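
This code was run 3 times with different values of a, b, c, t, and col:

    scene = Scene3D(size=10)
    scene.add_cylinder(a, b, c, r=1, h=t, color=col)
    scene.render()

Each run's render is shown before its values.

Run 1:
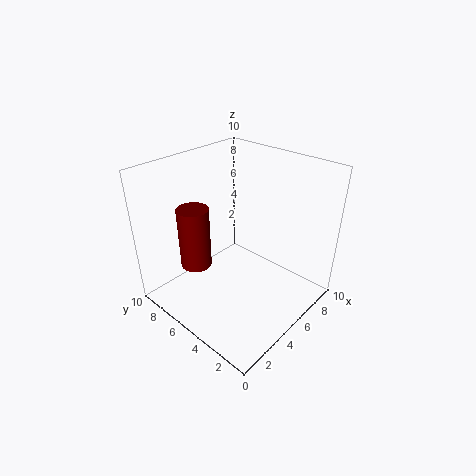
a = 2; b = 6; c = 4; t = 4; col = 'maroon'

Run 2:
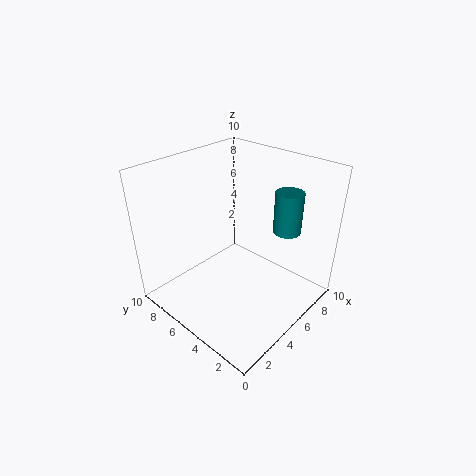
a = 8; b = 3; c = 5; t = 3; col = 'teal'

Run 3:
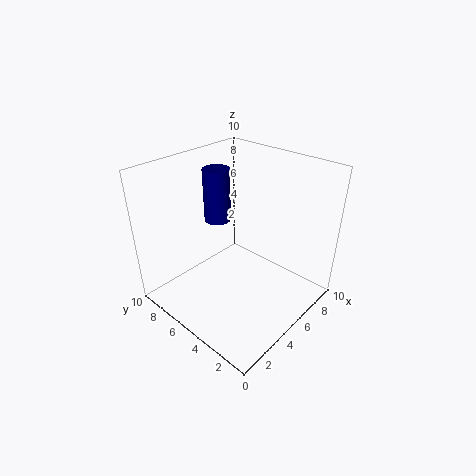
a = 6; b = 8; c = 5; t = 4; col = 'navy'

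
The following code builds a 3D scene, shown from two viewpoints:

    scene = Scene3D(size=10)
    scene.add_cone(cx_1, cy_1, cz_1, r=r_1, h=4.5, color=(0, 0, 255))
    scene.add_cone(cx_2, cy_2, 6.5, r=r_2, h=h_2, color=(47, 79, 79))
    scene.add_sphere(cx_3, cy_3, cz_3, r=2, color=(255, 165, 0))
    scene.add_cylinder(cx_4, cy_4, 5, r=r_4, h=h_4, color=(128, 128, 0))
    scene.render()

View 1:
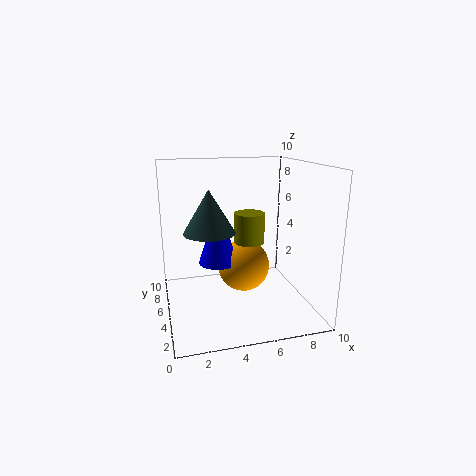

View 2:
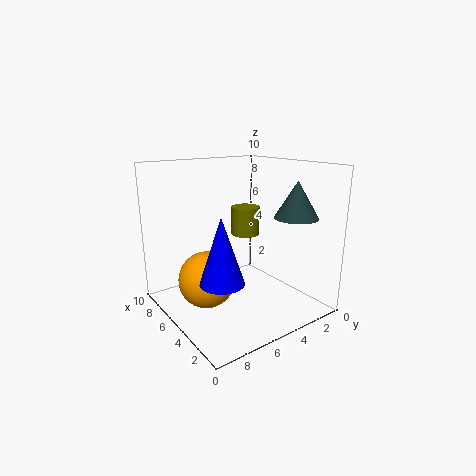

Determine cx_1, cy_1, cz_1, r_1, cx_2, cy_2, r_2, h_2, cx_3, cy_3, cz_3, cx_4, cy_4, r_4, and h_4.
cx_1 = 4, cy_1 = 7, cz_1 = 2.5, r_1 = 1.5, cx_2 = 2.5, cy_2 = 2, r_2 = 1.5, h_2 = 2.5, cx_3 = 6, cy_3 = 7, cz_3 = 2, cx_4 = 5.5, cy_4 = 4, r_4 = 1, h_4 = 2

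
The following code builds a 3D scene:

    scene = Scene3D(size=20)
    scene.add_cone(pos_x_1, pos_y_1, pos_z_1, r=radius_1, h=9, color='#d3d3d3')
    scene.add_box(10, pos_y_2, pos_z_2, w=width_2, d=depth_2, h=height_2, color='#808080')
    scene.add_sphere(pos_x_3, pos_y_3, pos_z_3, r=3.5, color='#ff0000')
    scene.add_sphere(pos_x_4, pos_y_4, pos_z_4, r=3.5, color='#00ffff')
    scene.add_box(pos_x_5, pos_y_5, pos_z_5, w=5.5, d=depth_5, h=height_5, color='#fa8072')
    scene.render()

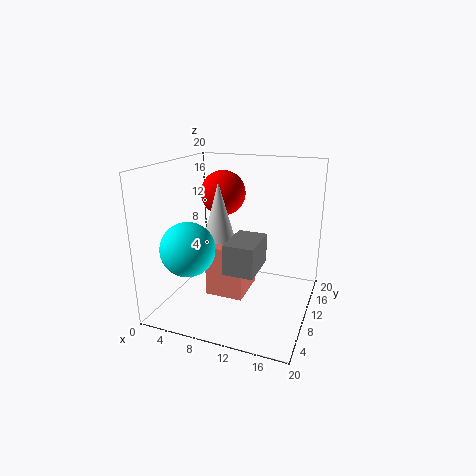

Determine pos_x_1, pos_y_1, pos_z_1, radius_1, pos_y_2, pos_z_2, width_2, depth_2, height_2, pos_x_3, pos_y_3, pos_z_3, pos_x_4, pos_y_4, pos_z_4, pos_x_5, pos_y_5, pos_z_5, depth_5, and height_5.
pos_x_1 = 6, pos_y_1 = 12.5, pos_z_1 = 8, radius_1 = 2.5, pos_y_2 = 4.5, pos_z_2 = 7, width_2 = 4, depth_2 = 6, height_2 = 4, pos_x_3 = 5, pos_y_3 = 16.5, pos_z_3 = 14.5, pos_x_4 = 5.5, pos_y_4 = 4, pos_z_4 = 10, pos_x_5 = 5.5, pos_y_5 = 8.5, pos_z_5 = 1, depth_5 = 6.5, height_5 = 7.5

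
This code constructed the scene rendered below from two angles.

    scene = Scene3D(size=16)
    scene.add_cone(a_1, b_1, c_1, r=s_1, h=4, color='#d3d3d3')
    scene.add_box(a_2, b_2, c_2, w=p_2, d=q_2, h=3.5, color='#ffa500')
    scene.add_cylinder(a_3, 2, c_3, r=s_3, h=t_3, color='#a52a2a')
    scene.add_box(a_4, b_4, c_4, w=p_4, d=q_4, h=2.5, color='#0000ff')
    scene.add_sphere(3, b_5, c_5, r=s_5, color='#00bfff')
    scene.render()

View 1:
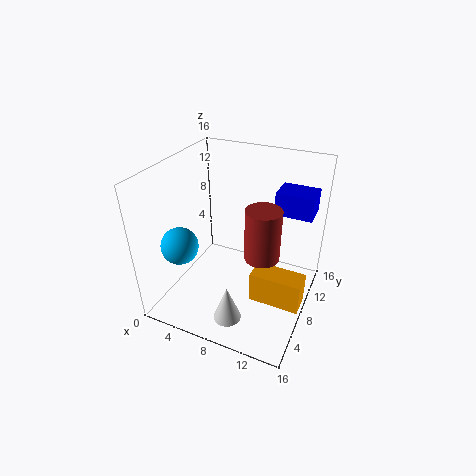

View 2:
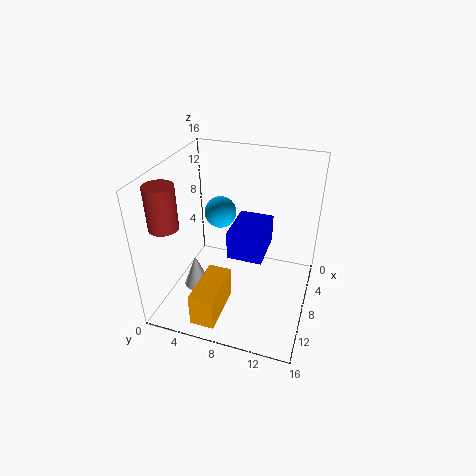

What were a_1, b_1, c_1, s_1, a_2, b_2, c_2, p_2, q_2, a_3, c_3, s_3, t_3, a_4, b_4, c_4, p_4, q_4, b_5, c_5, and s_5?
a_1 = 9; b_1 = 3; c_1 = 1; s_1 = 1.5; a_2 = 10.5; b_2 = 5.5; c_2 = 2; p_2 = 5.5; q_2 = 2.5; a_3 = 13; c_3 = 11; s_3 = 1.5; t_3 = 4.5; a_4 = 11.5; b_4 = 9.5; c_4 = 11; p_4 = 4; q_4 = 3; b_5 = 4; c_5 = 8; s_5 = 2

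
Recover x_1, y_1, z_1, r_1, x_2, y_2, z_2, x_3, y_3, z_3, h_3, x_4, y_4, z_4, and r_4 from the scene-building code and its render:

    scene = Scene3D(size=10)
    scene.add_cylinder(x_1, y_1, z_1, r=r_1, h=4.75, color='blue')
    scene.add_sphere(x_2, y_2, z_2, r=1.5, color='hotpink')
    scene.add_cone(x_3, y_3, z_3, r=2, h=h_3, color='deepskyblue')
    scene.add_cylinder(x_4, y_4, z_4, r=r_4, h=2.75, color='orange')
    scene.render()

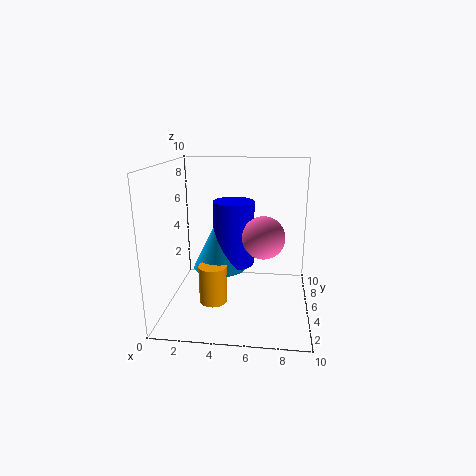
x_1 = 4.5
y_1 = 6.5
z_1 = 2.5
r_1 = 1.5
x_2 = 6.75
y_2 = 5.25
z_2 = 5
x_3 = 3.5
y_3 = 6.25
z_3 = 2.25
h_3 = 4
x_4 = 3.25
y_4 = 4.5
z_4 = 0.25
r_4 = 1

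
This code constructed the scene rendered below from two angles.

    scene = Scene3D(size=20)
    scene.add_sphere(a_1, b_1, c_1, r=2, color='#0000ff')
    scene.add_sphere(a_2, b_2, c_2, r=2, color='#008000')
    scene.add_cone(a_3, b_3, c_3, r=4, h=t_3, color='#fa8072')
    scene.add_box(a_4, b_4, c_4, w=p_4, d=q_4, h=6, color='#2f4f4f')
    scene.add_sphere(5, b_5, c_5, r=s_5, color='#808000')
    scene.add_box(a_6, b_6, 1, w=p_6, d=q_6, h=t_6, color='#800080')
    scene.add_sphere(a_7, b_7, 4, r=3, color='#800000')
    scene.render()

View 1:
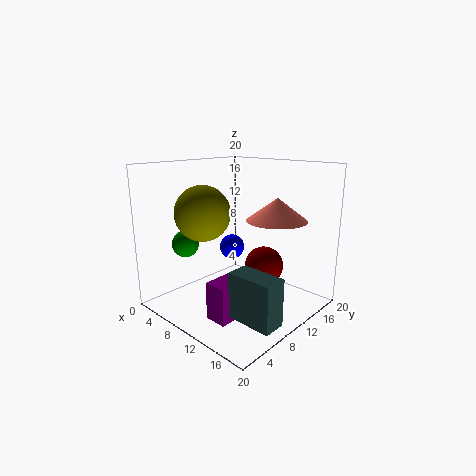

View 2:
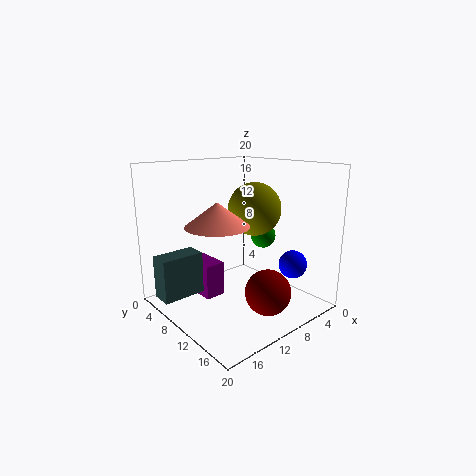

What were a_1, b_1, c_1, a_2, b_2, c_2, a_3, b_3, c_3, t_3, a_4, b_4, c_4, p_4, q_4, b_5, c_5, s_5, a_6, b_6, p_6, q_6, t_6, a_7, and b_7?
a_1 = 4, b_1 = 15, c_1 = 6, a_2 = 2, b_2 = 7, c_2 = 8, a_3 = 15, b_3 = 12, c_3 = 13, t_3 = 3, a_4 = 14, b_4 = 4, c_4 = 2, p_4 = 6, q_4 = 3, b_5 = 8, c_5 = 13, s_5 = 4, a_6 = 11, b_6 = 3, p_6 = 3, q_6 = 5, t_6 = 5, a_7 = 10, b_7 = 16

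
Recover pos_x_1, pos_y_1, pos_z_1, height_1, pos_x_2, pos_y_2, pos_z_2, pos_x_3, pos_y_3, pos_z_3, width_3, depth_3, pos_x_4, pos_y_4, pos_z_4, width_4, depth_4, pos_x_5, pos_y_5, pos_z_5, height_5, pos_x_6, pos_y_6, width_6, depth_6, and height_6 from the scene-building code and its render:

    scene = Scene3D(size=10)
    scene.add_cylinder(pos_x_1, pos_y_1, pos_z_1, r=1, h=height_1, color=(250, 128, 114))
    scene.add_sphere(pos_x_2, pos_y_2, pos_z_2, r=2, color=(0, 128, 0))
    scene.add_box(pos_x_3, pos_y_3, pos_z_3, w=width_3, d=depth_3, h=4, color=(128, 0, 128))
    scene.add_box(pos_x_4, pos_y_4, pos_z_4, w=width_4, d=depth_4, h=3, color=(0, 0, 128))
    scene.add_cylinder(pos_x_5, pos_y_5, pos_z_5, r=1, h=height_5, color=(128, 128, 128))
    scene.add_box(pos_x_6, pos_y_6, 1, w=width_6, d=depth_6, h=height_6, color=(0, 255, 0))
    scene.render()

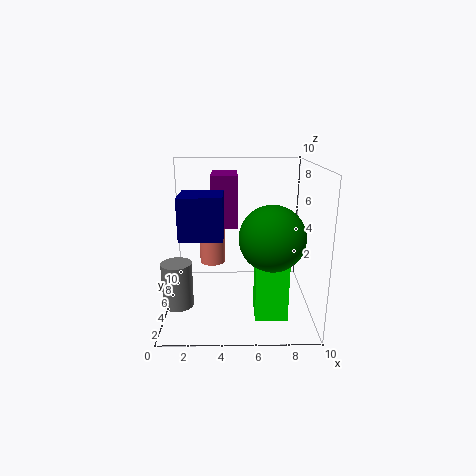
pos_x_1 = 3; pos_y_1 = 8; pos_z_1 = 2; height_1 = 3; pos_x_2 = 7; pos_y_2 = 2; pos_z_2 = 6; pos_x_3 = 3; pos_y_3 = 7; pos_z_3 = 5; width_3 = 2; depth_3 = 3; pos_x_4 = 1; pos_y_4 = 4; pos_z_4 = 5; width_4 = 3; depth_4 = 3; pos_x_5 = 1; pos_y_5 = 3; pos_z_5 = 1; height_5 = 3; pos_x_6 = 6; pos_y_6 = 1; width_6 = 2; depth_6 = 2; height_6 = 4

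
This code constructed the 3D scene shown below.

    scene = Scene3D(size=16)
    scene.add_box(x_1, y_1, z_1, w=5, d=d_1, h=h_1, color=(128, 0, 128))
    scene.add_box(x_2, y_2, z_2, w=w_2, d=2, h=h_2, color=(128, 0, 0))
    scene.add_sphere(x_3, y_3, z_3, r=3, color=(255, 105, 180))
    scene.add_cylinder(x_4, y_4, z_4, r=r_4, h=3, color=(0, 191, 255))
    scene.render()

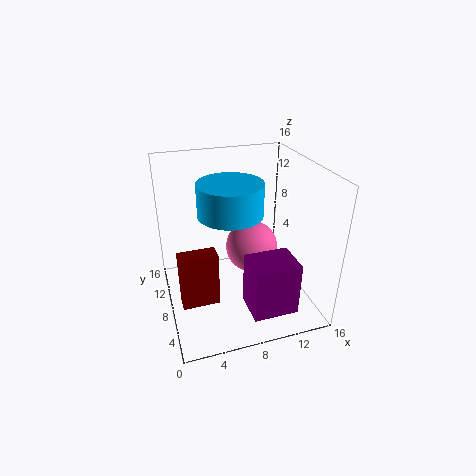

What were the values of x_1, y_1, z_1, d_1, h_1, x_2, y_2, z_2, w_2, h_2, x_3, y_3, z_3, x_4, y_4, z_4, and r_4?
x_1 = 8; y_1 = 2; z_1 = 1; d_1 = 4; h_1 = 6; x_2 = 1; y_2 = 5; z_2 = 2; w_2 = 4; h_2 = 6; x_3 = 10; y_3 = 9; z_3 = 6; x_4 = 6; y_4 = 4; z_4 = 13; r_4 = 3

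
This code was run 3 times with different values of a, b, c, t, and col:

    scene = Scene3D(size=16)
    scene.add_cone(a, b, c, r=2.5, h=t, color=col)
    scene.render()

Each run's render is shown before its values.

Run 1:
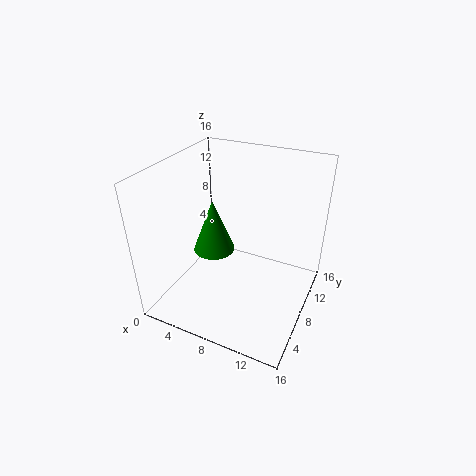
a = 4; b = 9.5; c = 4.5; t = 6.5; col = 'green'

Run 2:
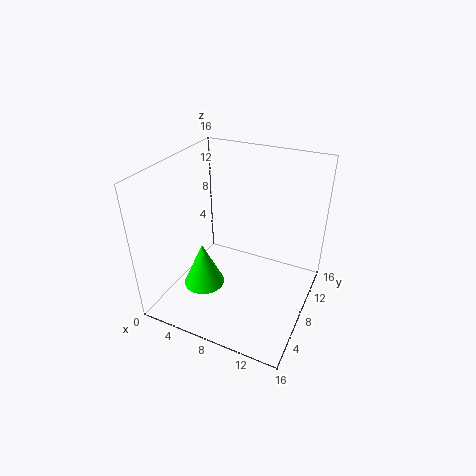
a = 3.5; b = 7.5; c = 0.5; t = 5.5; col = 'lime'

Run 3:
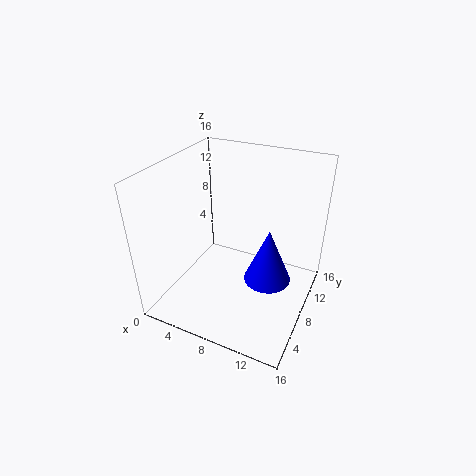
a = 12; b = 7; c = 4.5; t = 6; col = 'blue'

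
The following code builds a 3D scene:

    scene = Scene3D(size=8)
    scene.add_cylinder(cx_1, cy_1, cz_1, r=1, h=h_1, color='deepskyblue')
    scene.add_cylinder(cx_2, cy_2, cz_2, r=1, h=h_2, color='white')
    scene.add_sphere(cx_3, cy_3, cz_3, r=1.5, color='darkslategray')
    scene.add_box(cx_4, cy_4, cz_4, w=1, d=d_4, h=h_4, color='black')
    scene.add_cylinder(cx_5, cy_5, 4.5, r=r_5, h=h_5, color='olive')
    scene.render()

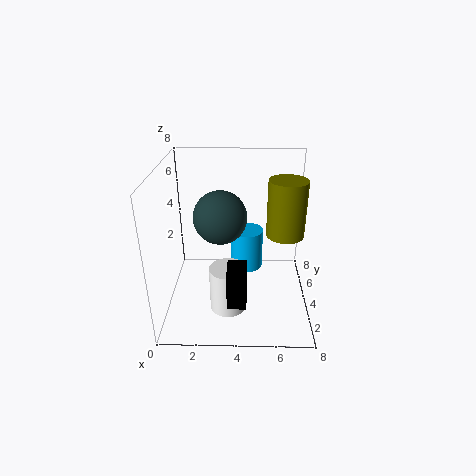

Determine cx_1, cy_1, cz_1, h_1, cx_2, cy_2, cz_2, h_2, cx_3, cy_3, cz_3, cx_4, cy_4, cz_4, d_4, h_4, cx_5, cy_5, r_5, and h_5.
cx_1 = 4.5, cy_1 = 6, cz_1 = 1, h_1 = 2.5, cx_2 = 3.5, cy_2 = 2.5, cz_2 = 0.5, h_2 = 2.5, cx_3 = 3, cy_3 = 4.5, cz_3 = 5, cx_4 = 3.5, cy_4 = 1, cz_4 = 1.5, d_4 = 1.5, h_4 = 2, cx_5 = 6.5, cy_5 = 3.5, r_5 = 1, h_5 = 3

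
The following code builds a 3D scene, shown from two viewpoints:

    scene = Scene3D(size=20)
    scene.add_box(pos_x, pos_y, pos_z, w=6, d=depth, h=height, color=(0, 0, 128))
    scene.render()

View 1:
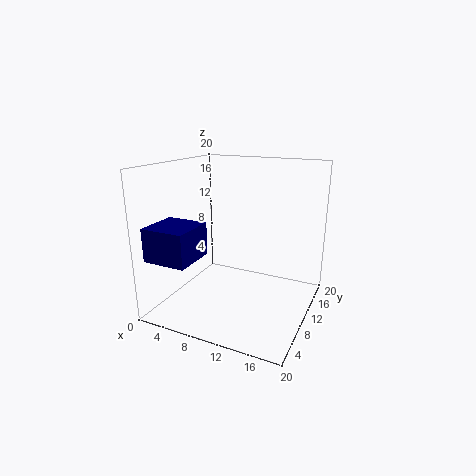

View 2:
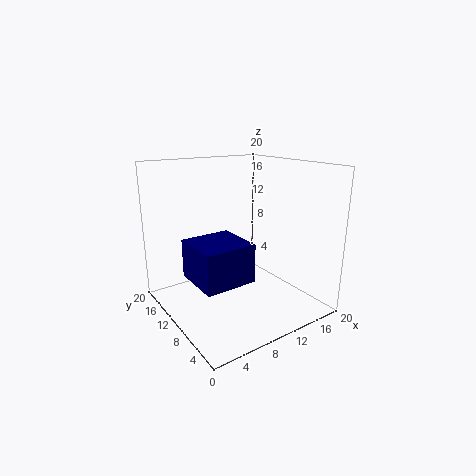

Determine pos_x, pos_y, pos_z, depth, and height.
pos_x = 0.5, pos_y = 1.5, pos_z = 8, depth = 6, height = 4.5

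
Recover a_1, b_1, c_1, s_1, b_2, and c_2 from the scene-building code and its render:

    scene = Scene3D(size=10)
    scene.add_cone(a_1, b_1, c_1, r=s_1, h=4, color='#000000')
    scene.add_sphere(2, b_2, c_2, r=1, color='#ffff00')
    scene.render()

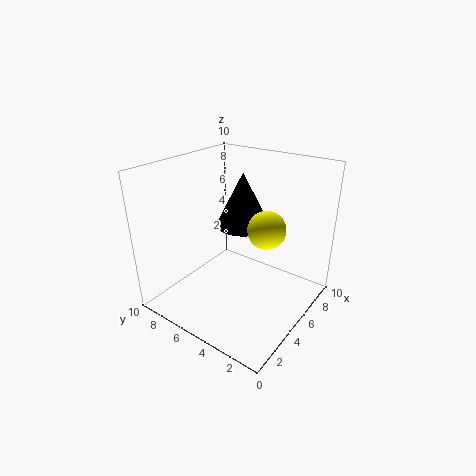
a_1 = 7, b_1 = 6, c_1 = 5, s_1 = 2, b_2 = 1, c_2 = 8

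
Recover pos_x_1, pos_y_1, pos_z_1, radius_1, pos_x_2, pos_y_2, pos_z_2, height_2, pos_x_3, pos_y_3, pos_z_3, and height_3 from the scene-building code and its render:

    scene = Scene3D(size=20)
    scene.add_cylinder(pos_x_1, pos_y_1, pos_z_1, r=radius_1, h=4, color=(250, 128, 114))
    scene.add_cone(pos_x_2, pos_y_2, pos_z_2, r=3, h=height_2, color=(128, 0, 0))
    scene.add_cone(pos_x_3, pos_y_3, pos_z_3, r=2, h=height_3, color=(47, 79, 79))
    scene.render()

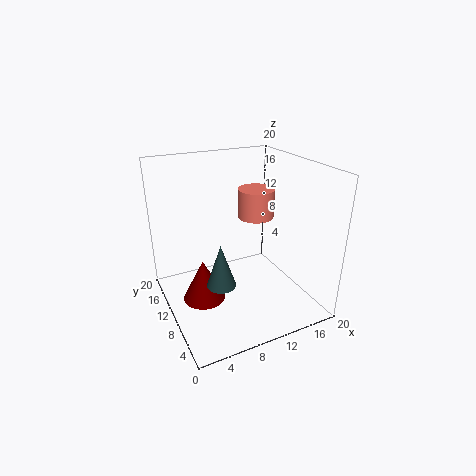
pos_x_1 = 13; pos_y_1 = 10.5; pos_z_1 = 12.5; radius_1 = 2.5; pos_x_2 = 5; pos_y_2 = 11; pos_z_2 = 1; height_2 = 6; pos_x_3 = 6.5; pos_y_3 = 8; pos_z_3 = 4.5; height_3 = 6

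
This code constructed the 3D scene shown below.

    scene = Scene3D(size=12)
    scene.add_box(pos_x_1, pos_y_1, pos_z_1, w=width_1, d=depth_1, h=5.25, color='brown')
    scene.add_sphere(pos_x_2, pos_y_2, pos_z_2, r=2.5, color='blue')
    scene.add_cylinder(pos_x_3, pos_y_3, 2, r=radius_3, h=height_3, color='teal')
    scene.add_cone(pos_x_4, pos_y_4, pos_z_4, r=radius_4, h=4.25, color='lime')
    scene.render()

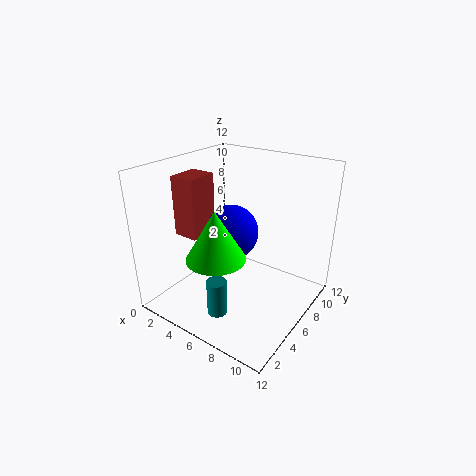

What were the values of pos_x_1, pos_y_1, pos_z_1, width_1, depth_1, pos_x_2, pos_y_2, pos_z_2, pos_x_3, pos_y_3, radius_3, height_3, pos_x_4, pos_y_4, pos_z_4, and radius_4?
pos_x_1 = 0.5; pos_y_1 = 4.25; pos_z_1 = 5.5; width_1 = 2.25; depth_1 = 2.75; pos_x_2 = 4; pos_y_2 = 7.75; pos_z_2 = 5.25; pos_x_3 = 7.25; pos_y_3 = 1.5; radius_3 = 0.75; height_3 = 2.75; pos_x_4 = 5; pos_y_4 = 4.25; pos_z_4 = 4.5; radius_4 = 2.5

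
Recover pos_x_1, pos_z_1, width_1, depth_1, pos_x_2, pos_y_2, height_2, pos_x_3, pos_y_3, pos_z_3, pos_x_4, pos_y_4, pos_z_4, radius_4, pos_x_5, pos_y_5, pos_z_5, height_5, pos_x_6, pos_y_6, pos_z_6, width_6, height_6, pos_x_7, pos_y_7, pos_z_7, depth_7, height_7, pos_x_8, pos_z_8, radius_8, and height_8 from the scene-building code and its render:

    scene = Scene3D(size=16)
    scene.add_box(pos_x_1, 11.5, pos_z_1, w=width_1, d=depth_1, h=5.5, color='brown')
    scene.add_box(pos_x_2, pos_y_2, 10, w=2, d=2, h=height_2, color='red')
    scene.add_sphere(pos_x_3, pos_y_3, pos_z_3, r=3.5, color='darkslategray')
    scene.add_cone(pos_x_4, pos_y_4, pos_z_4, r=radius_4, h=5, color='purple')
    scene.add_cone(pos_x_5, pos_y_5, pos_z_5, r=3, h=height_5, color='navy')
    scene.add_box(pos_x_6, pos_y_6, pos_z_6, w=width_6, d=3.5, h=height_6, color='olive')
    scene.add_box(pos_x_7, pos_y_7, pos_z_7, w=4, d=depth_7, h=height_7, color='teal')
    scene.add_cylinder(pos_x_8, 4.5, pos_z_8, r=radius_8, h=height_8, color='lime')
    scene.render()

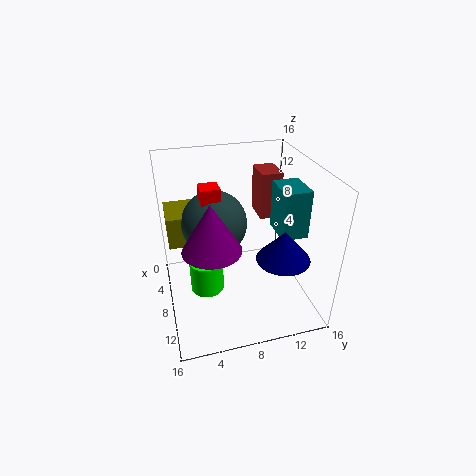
pos_x_1 = 2, pos_z_1 = 8.5, width_1 = 3.5, depth_1 = 2.5, pos_x_2 = 7, pos_y_2 = 4, height_2 = 4.5, pos_x_3 = 7.5, pos_y_3 = 5.5, pos_z_3 = 10, pos_x_4 = 11, pos_y_4 = 4.5, pos_z_4 = 9, radius_4 = 3, pos_x_5 = 10.5, pos_y_5 = 12.5, pos_z_5 = 6, height_5 = 3.5, pos_x_6 = 3, pos_y_6 = 0.5, pos_z_6 = 7.5, width_6 = 4.5, height_6 = 3.5, pos_x_7 = 6, pos_y_7 = 12.5, pos_z_7 = 8, depth_7 = 3, height_7 = 5.5, pos_x_8 = 6.5, pos_z_8 = 0.5, radius_8 = 2, height_8 = 4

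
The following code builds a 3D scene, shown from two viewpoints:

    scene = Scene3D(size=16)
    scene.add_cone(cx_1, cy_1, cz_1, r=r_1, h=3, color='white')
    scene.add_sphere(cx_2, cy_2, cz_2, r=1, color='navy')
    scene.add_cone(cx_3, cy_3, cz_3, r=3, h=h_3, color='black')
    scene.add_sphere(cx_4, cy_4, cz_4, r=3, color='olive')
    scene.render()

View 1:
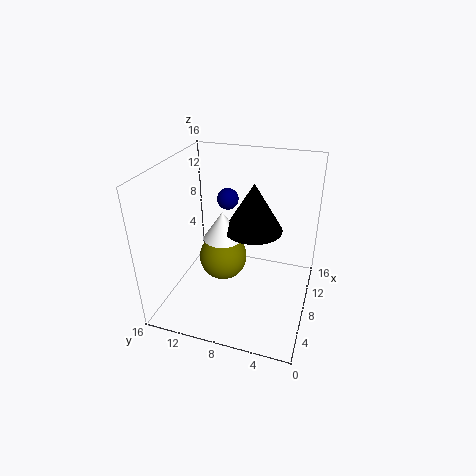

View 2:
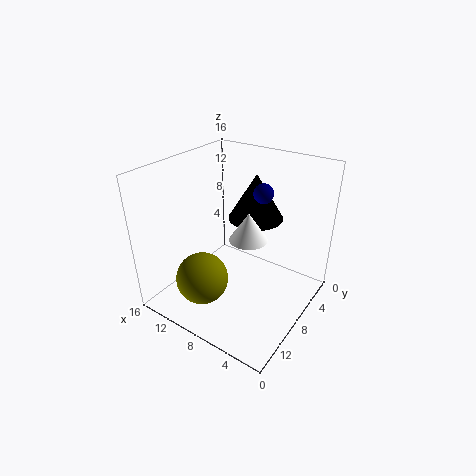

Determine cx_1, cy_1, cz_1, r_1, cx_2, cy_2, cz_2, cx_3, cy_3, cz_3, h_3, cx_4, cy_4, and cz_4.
cx_1 = 6
cy_1 = 9
cz_1 = 9
r_1 = 2
cx_2 = 5
cy_2 = 8
cz_2 = 14
cx_3 = 7
cy_3 = 6
cz_3 = 10
h_3 = 5
cx_4 = 11
cy_4 = 11
cz_4 = 3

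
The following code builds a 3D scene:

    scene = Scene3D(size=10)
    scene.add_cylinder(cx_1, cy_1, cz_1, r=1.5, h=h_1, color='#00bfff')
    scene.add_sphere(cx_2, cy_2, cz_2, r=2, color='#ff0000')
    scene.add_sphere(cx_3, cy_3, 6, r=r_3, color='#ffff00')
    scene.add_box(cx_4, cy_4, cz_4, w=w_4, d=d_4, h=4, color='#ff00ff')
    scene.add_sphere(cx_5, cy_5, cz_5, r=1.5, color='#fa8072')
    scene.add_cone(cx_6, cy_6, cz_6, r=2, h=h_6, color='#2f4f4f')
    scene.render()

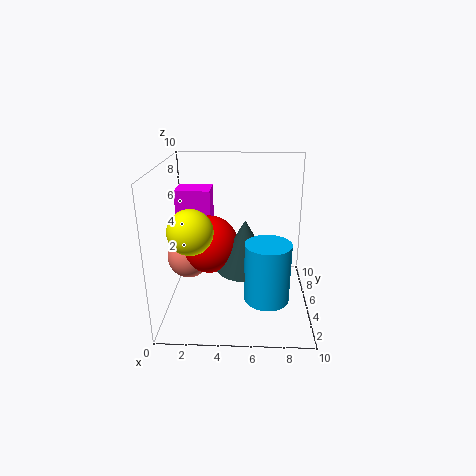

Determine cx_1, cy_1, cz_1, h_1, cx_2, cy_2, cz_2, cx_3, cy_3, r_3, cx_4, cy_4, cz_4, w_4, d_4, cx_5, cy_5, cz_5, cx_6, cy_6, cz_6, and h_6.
cx_1 = 7, cy_1 = 3, cz_1 = 1.5, h_1 = 4, cx_2 = 3, cy_2 = 5, cz_2 = 4.5, cx_3 = 2, cy_3 = 3.5, r_3 = 1.5, cx_4 = 0.5, cy_4 = 6, cz_4 = 4, w_4 = 2.5, d_4 = 2, cx_5 = 1.5, cy_5 = 5, cz_5 = 3.5, cx_6 = 5.5, cy_6 = 4.5, cz_6 = 3, h_6 = 3.5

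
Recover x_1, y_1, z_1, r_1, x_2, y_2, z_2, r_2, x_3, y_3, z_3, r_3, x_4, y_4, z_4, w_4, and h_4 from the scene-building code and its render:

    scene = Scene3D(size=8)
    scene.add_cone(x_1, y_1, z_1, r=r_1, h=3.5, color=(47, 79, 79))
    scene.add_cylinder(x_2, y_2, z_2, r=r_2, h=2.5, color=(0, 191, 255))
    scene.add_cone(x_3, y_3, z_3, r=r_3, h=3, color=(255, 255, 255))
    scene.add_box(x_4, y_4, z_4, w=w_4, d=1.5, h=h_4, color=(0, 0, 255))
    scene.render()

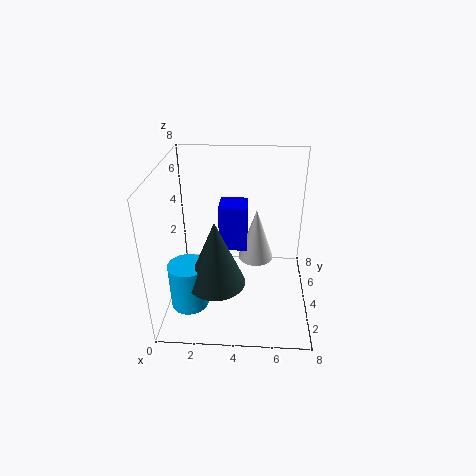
x_1 = 3
y_1 = 2
z_1 = 2.5
r_1 = 1.5
x_2 = 1.5
y_2 = 2
z_2 = 1
r_2 = 1
x_3 = 5
y_3 = 4.5
z_3 = 2.5
r_3 = 1
x_4 = 3
y_4 = 3.5
z_4 = 3.5
w_4 = 1.5
h_4 = 2.5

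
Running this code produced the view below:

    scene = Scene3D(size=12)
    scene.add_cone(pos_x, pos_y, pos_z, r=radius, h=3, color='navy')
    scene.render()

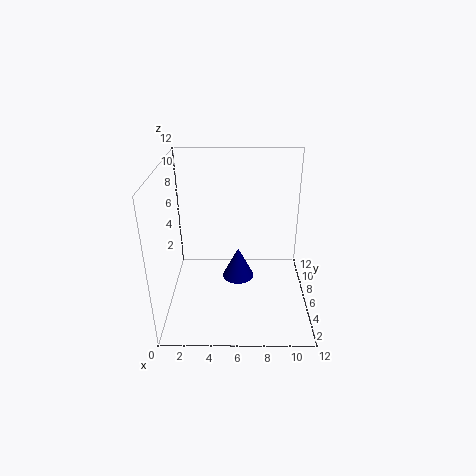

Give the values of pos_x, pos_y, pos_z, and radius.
pos_x = 6; pos_y = 8.5; pos_z = 0.5; radius = 1.5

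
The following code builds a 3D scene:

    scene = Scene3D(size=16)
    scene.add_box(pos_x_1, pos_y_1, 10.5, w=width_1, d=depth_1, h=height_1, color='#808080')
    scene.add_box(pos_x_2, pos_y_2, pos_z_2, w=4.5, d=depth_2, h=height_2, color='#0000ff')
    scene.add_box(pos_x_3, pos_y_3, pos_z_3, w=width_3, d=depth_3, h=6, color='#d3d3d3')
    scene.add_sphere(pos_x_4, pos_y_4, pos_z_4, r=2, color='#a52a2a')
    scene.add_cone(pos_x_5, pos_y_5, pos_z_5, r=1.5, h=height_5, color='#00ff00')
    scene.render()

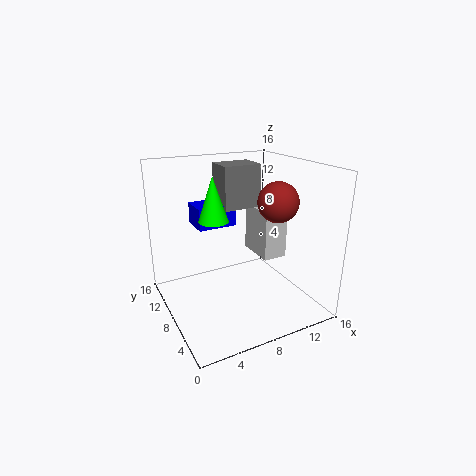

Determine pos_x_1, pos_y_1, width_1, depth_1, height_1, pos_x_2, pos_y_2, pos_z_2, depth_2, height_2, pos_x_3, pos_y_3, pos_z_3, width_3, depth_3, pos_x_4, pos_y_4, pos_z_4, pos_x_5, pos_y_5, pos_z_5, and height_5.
pos_x_1 = 7.5, pos_y_1 = 10, width_1 = 4.5, depth_1 = 3.5, height_1 = 5, pos_x_2 = 4.5, pos_y_2 = 10.5, pos_z_2 = 8.5, depth_2 = 3.5, height_2 = 2.5, pos_x_3 = 12, pos_y_3 = 8.5, pos_z_3 = 4, width_3 = 3, depth_3 = 5, pos_x_4 = 10, pos_y_4 = 3.5, pos_z_4 = 13, pos_x_5 = 4.5, pos_y_5 = 6.5, pos_z_5 = 11, height_5 = 4.5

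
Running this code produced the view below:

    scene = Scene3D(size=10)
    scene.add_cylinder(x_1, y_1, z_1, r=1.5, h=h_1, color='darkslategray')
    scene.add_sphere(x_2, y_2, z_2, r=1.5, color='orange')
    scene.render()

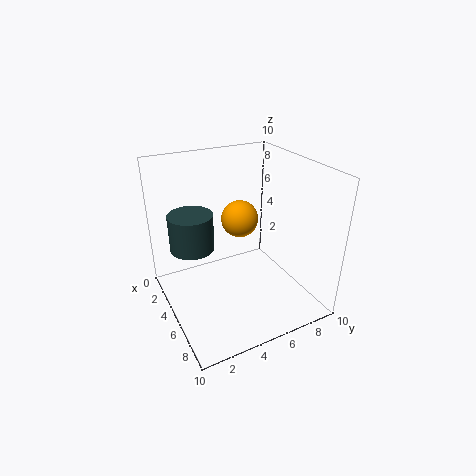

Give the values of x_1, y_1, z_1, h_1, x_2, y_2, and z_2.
x_1 = 4
y_1 = 2
z_1 = 4.5
h_1 = 2.5
x_2 = 1.5
y_2 = 7
z_2 = 4.5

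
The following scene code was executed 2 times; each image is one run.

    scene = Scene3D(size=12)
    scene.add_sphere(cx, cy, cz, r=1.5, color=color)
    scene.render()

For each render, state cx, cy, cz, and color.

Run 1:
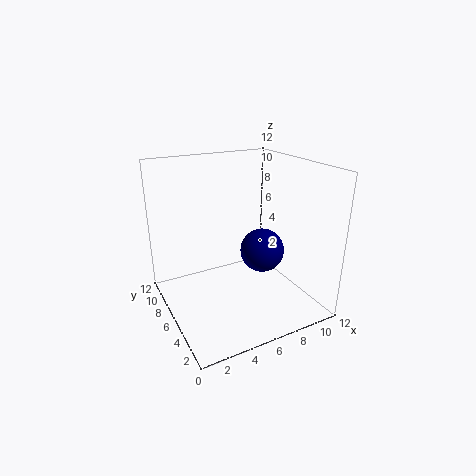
cx = 5.5
cy = 1.5
cz = 7
color = 'navy'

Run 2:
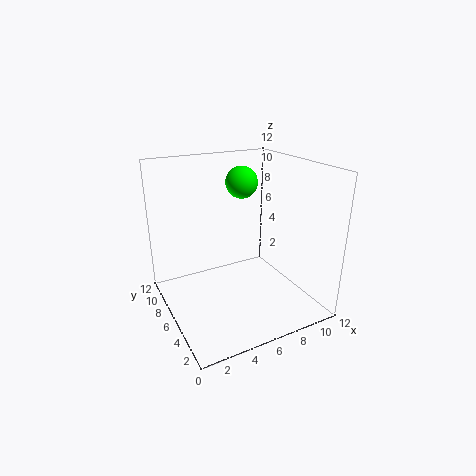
cx = 8.5
cy = 10
cz = 9.5
color = 'lime'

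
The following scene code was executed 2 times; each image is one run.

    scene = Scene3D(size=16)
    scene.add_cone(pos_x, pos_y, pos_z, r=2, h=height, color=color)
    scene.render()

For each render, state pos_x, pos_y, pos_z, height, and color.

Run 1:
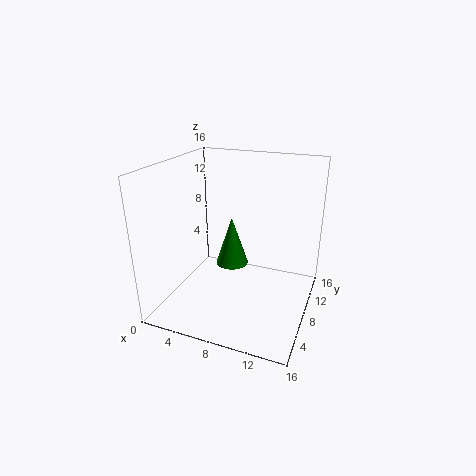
pos_x = 6, pos_y = 11, pos_z = 3, height = 6, color = 'green'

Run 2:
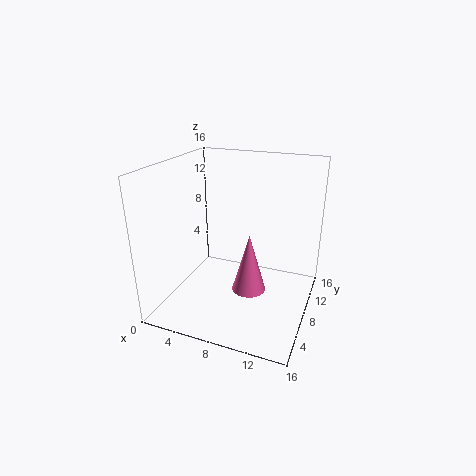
pos_x = 9, pos_y = 9, pos_z = 1, height = 7, color = 'hotpink'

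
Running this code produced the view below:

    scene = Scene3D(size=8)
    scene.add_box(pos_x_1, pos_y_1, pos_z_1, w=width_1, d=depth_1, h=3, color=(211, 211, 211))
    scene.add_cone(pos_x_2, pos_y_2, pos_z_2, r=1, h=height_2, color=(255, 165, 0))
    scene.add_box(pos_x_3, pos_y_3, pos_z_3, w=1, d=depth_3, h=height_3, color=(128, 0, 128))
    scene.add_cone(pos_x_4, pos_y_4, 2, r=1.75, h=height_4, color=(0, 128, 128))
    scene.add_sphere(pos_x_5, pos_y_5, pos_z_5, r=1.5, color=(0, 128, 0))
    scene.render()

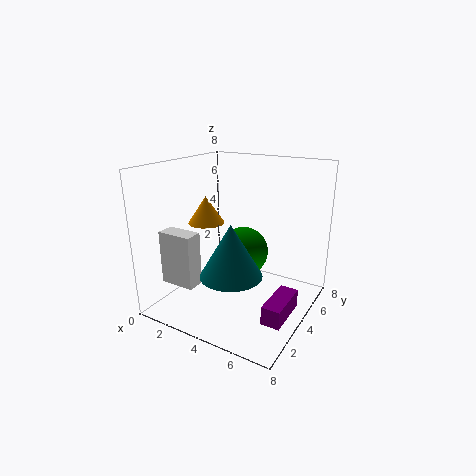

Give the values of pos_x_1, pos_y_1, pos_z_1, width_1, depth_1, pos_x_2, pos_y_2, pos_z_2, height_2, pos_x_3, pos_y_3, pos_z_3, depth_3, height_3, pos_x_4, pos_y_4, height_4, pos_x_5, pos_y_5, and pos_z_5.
pos_x_1 = 0.5; pos_y_1 = 1.5; pos_z_1 = 1.5; width_1 = 2; depth_1 = 1; pos_x_2 = 2.25; pos_y_2 = 3.5; pos_z_2 = 4.75; height_2 = 1.5; pos_x_3 = 6.5; pos_y_3 = 2; pos_z_3 = 0.5; depth_3 = 2.5; height_3 = 1; pos_x_4 = 4; pos_y_4 = 3.25; height_4 = 3; pos_x_5 = 3.5; pos_y_5 = 5.5; pos_z_5 = 2.5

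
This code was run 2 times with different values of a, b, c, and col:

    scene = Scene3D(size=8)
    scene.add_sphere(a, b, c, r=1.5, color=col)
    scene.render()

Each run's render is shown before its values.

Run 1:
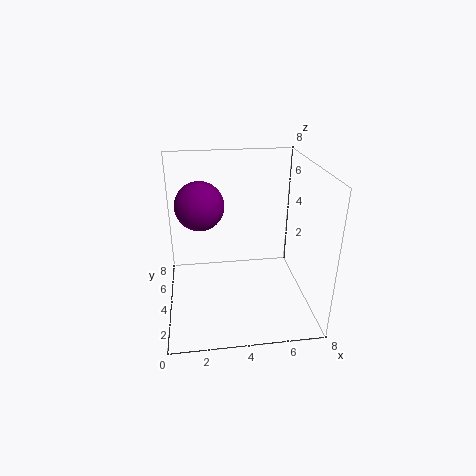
a = 2; b = 6.5; c = 5; col = 'purple'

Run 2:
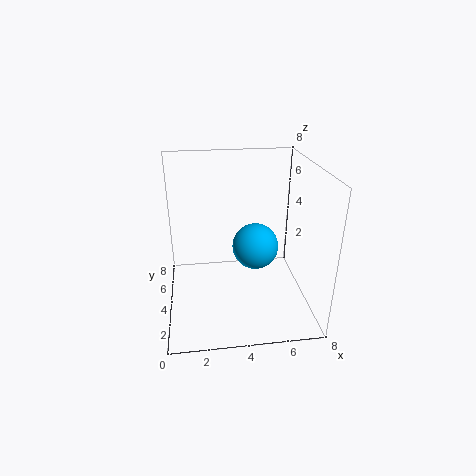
a = 5.5; b = 6.5; c = 2; col = 'deepskyblue'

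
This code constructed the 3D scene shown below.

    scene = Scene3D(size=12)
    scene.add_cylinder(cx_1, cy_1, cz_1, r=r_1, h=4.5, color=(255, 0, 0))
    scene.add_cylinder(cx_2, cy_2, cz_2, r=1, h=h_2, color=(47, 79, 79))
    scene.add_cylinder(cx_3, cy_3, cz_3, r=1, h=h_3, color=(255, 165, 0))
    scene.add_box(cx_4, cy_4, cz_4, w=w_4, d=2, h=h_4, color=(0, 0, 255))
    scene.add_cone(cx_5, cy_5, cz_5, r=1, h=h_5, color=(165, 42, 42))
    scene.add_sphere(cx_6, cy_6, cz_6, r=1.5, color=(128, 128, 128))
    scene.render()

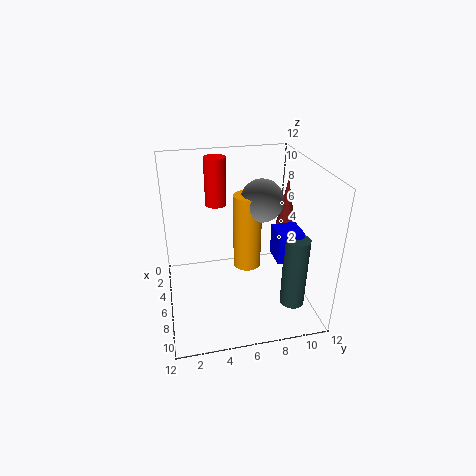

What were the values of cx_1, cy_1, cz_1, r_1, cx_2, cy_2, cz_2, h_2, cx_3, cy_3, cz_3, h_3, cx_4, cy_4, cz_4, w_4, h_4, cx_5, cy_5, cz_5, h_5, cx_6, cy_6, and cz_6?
cx_1 = 1
cy_1 = 5
cz_1 = 7
r_1 = 1
cx_2 = 9
cy_2 = 10
cz_2 = 1
h_2 = 6
cx_3 = 9
cy_3 = 6
cz_3 = 5.5
h_3 = 5.5
cx_4 = 7
cy_4 = 8.5
cz_4 = 5
w_4 = 2
h_4 = 2.5
cx_5 = 5
cy_5 = 10.5
cz_5 = 5.5
h_5 = 5
cx_6 = 9
cy_6 = 7
cz_6 = 10.5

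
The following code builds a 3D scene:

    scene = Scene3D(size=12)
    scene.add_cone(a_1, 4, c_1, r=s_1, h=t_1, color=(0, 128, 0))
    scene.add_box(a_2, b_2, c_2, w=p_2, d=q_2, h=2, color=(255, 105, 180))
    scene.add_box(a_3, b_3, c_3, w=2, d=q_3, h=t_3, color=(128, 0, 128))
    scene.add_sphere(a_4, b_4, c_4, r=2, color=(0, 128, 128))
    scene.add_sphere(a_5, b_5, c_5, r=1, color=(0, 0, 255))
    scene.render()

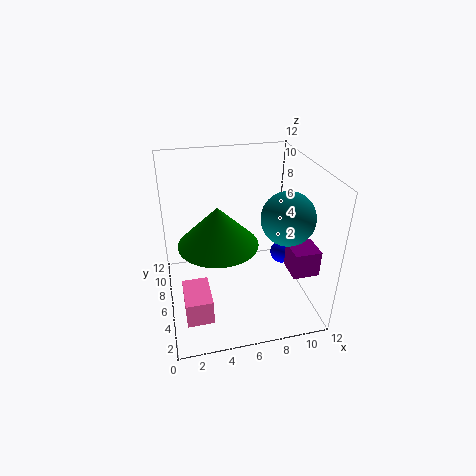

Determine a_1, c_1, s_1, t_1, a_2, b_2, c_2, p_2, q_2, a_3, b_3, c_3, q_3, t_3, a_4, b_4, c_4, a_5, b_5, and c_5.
a_1 = 4
c_1 = 7
s_1 = 3
t_1 = 3
a_2 = 1
b_2 = 1
c_2 = 2
p_2 = 2
q_2 = 3
a_3 = 9
b_3 = 1
c_3 = 5
q_3 = 2
t_3 = 2
a_4 = 9
b_4 = 3
c_4 = 9
a_5 = 10
b_5 = 6
c_5 = 4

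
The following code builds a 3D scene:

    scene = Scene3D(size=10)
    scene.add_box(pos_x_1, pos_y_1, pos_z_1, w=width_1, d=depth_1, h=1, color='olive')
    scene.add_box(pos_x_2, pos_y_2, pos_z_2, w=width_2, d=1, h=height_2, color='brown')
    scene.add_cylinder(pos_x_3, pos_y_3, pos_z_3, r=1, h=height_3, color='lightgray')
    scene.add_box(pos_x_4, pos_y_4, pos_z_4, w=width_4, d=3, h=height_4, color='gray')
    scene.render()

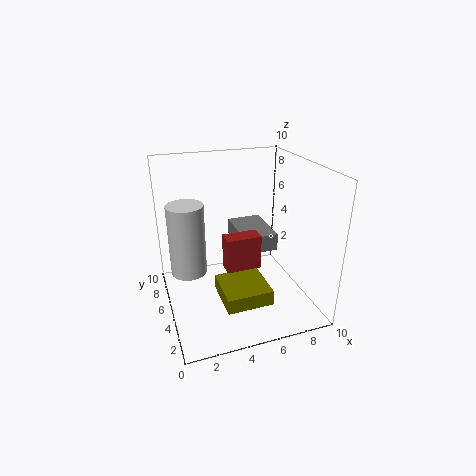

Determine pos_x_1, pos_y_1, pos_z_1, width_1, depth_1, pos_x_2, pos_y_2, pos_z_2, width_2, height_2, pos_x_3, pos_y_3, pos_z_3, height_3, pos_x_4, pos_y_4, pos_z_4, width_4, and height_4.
pos_x_1 = 3, pos_y_1 = 1, pos_z_1 = 2, width_1 = 3, depth_1 = 3, pos_x_2 = 3, pos_y_2 = 1, pos_z_2 = 5, width_2 = 2, height_2 = 2, pos_x_3 = 1, pos_y_3 = 2, pos_z_3 = 5, height_3 = 4, pos_x_4 = 4, pos_y_4 = 1, pos_z_4 = 6, width_4 = 2, height_4 = 1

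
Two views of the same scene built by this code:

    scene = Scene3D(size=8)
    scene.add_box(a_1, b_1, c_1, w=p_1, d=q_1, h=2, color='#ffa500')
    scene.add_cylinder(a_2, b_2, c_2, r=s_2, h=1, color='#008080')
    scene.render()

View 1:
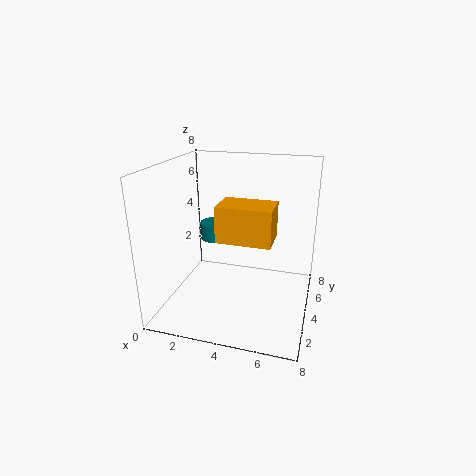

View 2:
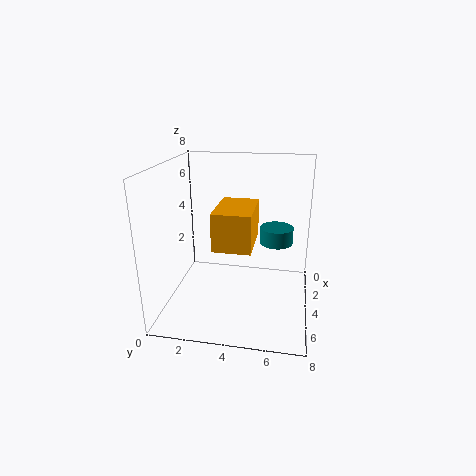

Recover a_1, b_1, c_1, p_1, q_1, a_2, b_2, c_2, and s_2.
a_1 = 3
b_1 = 3
c_1 = 4
p_1 = 3
q_1 = 2
a_2 = 2
b_2 = 6
c_2 = 3
s_2 = 1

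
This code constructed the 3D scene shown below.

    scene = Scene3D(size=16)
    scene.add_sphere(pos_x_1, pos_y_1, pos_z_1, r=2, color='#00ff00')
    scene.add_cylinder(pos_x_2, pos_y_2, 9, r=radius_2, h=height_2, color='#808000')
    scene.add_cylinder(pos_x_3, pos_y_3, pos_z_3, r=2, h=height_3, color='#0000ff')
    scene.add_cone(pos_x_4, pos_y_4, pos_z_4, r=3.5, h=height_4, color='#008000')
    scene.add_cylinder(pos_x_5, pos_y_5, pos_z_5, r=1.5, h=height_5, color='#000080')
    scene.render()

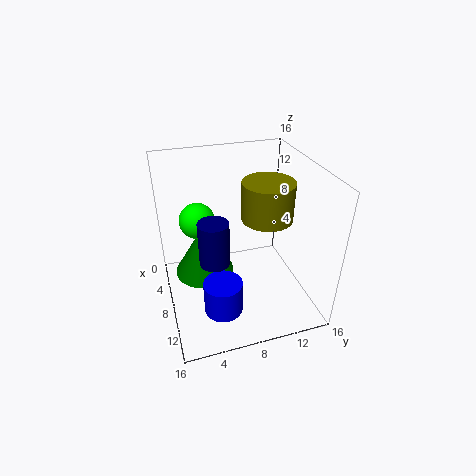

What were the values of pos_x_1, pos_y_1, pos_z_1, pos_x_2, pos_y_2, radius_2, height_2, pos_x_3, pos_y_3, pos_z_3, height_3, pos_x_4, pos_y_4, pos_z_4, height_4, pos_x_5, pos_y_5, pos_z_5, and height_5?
pos_x_1 = 5.5, pos_y_1 = 4, pos_z_1 = 9.5, pos_x_2 = 6.5, pos_y_2 = 12, radius_2 = 3, height_2 = 4.5, pos_x_3 = 12.5, pos_y_3 = 5, pos_z_3 = 2.5, height_3 = 3.5, pos_x_4 = 5.5, pos_y_4 = 4.5, pos_z_4 = 2.5, height_4 = 6, pos_x_5 = 11.5, pos_y_5 = 4.5, pos_z_5 = 8, height_5 = 4.5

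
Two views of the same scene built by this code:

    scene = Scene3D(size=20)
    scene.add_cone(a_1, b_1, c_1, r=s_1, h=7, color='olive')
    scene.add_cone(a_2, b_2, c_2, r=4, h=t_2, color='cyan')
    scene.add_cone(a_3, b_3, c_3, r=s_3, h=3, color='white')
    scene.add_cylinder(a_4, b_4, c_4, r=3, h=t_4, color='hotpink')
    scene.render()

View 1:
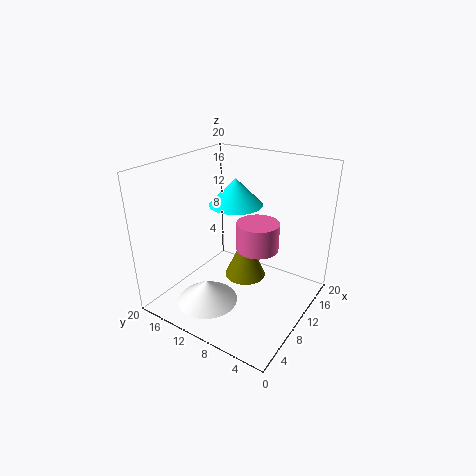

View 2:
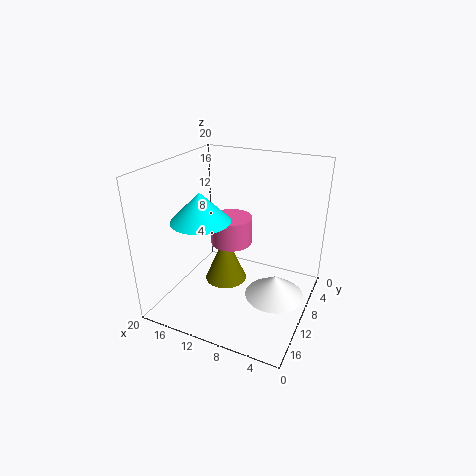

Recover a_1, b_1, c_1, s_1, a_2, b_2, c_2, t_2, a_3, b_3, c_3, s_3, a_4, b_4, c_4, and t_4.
a_1 = 12; b_1 = 10; c_1 = 3; s_1 = 3; a_2 = 14; b_2 = 13; c_2 = 13; t_2 = 4; a_3 = 4; b_3 = 11; c_3 = 3; s_3 = 4; a_4 = 12; b_4 = 8; c_4 = 8; t_4 = 4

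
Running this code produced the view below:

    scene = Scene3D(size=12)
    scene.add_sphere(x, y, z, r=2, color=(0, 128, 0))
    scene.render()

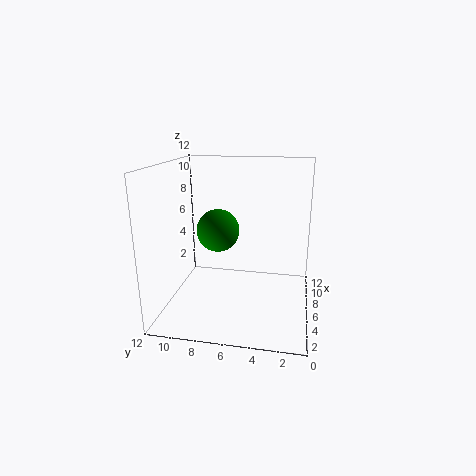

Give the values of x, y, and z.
x = 9, y = 8.5, z = 5.5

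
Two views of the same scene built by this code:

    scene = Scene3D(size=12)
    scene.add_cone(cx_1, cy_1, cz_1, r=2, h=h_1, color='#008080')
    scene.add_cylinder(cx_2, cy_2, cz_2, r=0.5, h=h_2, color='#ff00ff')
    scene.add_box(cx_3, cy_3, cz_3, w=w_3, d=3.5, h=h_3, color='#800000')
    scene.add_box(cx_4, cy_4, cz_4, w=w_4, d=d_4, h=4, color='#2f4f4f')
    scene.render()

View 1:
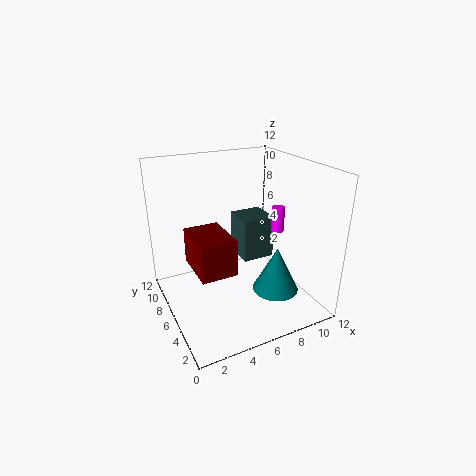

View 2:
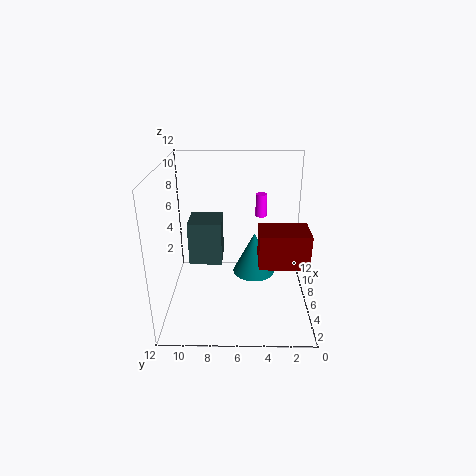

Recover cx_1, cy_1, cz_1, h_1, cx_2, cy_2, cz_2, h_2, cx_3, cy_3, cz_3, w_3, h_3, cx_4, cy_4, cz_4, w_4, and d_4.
cx_1 = 9; cy_1 = 4.5; cz_1 = 1; h_1 = 4; cx_2 = 8.5; cy_2 = 4; cz_2 = 7; h_2 = 2; cx_3 = 1; cy_3 = 1; cz_3 = 6; w_3 = 2.5; h_3 = 2.5; cx_4 = 7.5; cy_4 = 7.5; cz_4 = 2.5; w_4 = 3; d_4 = 3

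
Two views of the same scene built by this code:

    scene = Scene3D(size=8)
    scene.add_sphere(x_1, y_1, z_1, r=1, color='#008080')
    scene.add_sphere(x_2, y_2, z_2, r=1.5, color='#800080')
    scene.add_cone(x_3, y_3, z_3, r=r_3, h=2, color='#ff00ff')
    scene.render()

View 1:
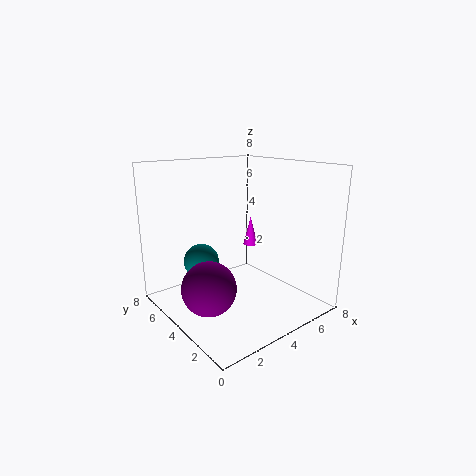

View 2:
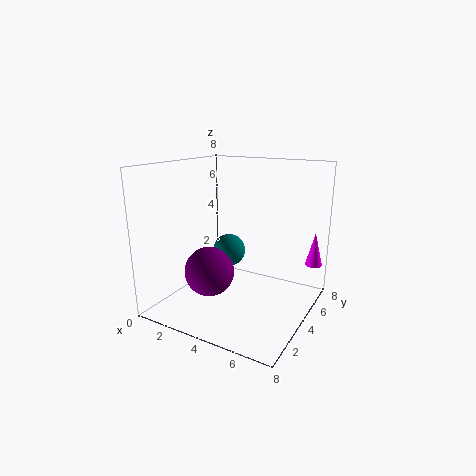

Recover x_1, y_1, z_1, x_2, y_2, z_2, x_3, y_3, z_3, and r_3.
x_1 = 2.5, y_1 = 5.5, z_1 = 2.5, x_2 = 2, y_2 = 4, z_2 = 1.5, x_3 = 7.5, y_3 = 7, z_3 = 2, r_3 = 0.5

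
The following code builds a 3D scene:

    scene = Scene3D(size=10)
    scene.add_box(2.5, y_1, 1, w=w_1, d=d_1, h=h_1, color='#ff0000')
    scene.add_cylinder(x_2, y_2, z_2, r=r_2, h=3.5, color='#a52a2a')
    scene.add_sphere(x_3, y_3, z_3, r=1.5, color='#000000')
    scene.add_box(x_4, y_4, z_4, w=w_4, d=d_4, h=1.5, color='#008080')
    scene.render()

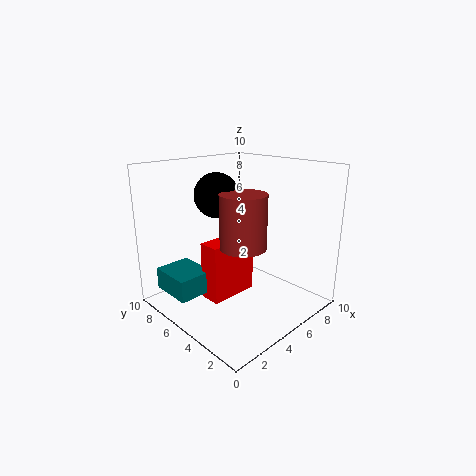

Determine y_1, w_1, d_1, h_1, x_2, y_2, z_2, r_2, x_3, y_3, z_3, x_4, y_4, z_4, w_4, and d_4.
y_1 = 4.5; w_1 = 3.5; d_1 = 1.5; h_1 = 4; x_2 = 4; y_2 = 3.5; z_2 = 5; r_2 = 1.5; x_3 = 4; y_3 = 6; z_3 = 8; x_4 = 0.5; y_4 = 5.5; z_4 = 1.5; w_4 = 2.5; d_4 = 3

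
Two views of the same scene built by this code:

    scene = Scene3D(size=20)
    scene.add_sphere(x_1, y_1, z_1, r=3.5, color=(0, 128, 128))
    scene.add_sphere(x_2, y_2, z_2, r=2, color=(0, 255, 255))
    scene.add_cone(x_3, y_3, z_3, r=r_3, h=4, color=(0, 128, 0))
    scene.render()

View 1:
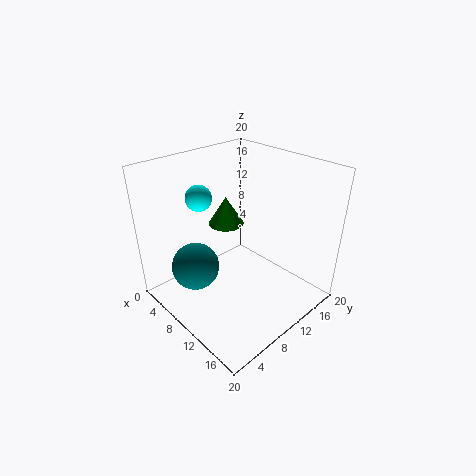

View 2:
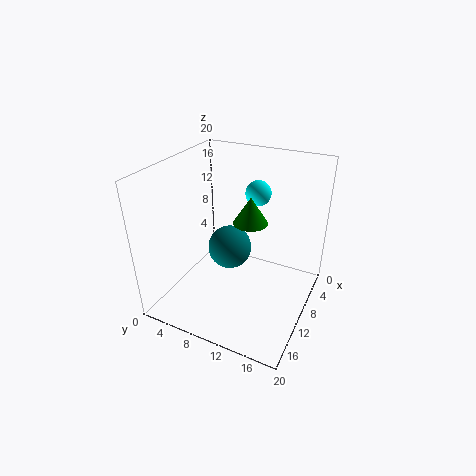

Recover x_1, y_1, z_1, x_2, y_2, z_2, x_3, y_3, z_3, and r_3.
x_1 = 5; y_1 = 6; z_1 = 4.5; x_2 = 2; y_2 = 9.5; z_2 = 13.5; x_3 = 7; y_3 = 10.5; z_3 = 11; r_3 = 2.5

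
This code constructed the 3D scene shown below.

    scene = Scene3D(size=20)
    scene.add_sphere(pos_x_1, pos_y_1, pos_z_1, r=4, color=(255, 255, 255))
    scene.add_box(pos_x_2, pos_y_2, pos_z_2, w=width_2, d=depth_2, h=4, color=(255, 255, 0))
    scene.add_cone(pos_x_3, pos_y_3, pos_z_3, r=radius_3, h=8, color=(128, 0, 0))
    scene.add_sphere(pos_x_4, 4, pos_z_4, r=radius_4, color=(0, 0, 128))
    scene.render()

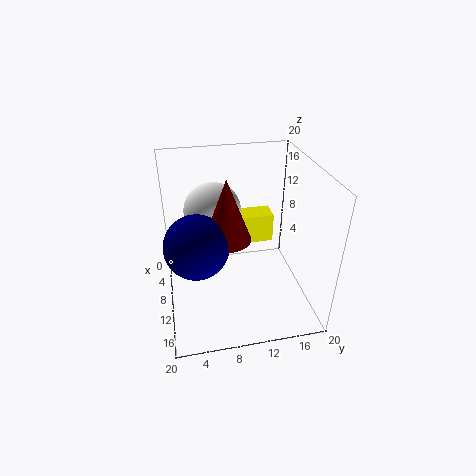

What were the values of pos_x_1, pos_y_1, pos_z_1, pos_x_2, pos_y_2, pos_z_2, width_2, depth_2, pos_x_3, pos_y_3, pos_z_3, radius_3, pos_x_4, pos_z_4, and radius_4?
pos_x_1 = 7
pos_y_1 = 7
pos_z_1 = 13
pos_x_2 = 7
pos_y_2 = 9
pos_z_2 = 9
width_2 = 3
depth_2 = 6
pos_x_3 = 13
pos_y_3 = 8
pos_z_3 = 12
radius_3 = 3
pos_x_4 = 14
pos_z_4 = 12
radius_4 = 4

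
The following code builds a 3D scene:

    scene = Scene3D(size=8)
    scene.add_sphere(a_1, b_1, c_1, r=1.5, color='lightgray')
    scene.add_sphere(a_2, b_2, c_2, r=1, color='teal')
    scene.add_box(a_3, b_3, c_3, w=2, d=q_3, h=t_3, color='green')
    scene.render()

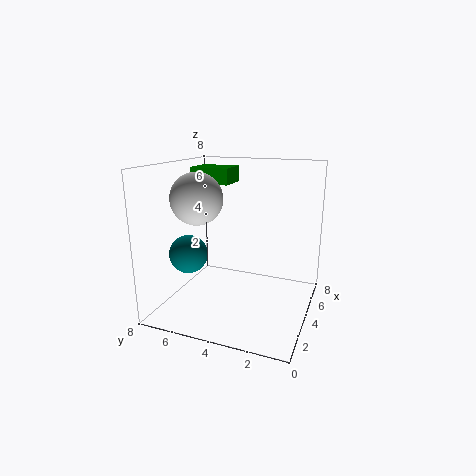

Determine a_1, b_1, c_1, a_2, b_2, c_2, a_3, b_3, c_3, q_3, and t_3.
a_1 = 4; b_1 = 6.5; c_1 = 6; a_2 = 2; b_2 = 6; c_2 = 3.5; a_3 = 6; b_3 = 5.5; c_3 = 6.5; q_3 = 2.5; t_3 = 1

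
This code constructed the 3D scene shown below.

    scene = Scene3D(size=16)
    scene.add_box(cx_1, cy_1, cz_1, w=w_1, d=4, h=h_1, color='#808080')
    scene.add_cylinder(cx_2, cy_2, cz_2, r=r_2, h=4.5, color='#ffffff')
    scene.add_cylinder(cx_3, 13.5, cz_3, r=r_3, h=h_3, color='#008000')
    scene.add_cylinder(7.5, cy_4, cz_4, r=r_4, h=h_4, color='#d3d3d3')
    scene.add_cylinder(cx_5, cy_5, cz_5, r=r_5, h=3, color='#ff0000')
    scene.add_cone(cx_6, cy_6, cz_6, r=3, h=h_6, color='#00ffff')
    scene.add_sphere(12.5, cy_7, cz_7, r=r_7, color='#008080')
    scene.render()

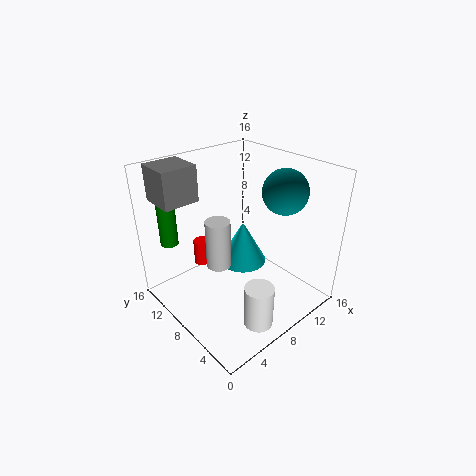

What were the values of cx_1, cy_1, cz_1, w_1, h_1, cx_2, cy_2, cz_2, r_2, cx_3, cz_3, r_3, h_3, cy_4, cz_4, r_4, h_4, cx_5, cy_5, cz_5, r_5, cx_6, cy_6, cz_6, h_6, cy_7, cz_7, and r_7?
cx_1 = 1.5, cy_1 = 11.5, cz_1 = 12, w_1 = 4, h_1 = 4, cx_2 = 5.5, cy_2 = 2, cz_2 = 1.5, r_2 = 1.5, cx_3 = 2.5, cz_3 = 7, r_3 = 1, h_3 = 7.5, cy_4 = 11, cz_4 = 3, r_4 = 1.5, h_4 = 6, cx_5 = 6.5, cy_5 = 13, cz_5 = 3, r_5 = 1, cx_6 = 11.5, cy_6 = 11, cz_6 = 2, h_6 = 5.5, cy_7 = 5.5, cz_7 = 13, r_7 = 2.5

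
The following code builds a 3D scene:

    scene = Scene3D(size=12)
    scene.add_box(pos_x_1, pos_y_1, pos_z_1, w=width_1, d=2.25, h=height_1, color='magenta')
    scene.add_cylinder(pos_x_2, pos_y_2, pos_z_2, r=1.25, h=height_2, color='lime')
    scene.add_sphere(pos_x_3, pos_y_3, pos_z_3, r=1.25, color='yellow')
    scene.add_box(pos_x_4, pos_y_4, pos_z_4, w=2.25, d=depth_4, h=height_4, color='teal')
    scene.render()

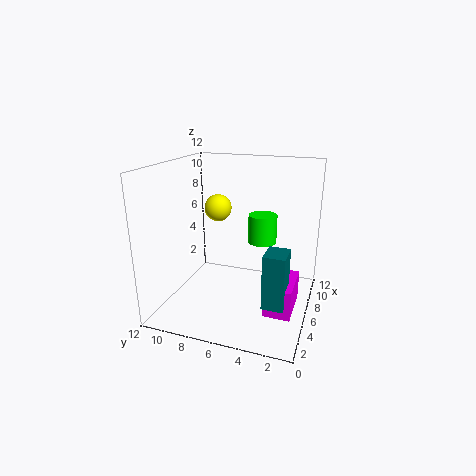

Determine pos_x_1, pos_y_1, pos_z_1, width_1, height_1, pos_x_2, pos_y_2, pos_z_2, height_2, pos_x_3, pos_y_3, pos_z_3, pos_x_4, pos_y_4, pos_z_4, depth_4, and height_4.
pos_x_1 = 4
pos_y_1 = 1
pos_z_1 = 0.25
width_1 = 4
height_1 = 2.5
pos_x_2 = 8.25
pos_y_2 = 4.5
pos_z_2 = 5
height_2 = 2.5
pos_x_3 = 9
pos_y_3 = 9
pos_z_3 = 7.5
pos_x_4 = 3.5
pos_y_4 = 1.5
pos_z_4 = 1.25
depth_4 = 1.75
height_4 = 4.5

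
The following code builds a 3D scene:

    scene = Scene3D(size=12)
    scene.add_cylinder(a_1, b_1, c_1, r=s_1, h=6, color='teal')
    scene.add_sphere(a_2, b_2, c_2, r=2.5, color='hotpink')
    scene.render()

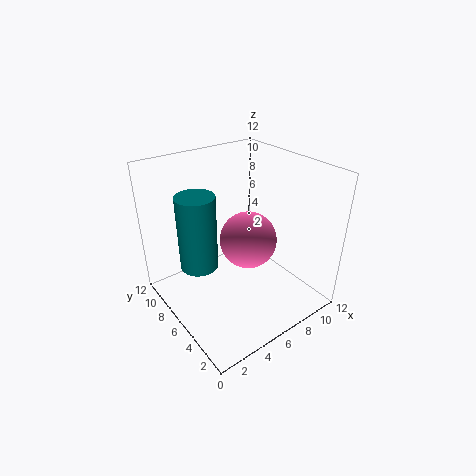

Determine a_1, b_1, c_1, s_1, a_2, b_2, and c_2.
a_1 = 2.5, b_1 = 6.5, c_1 = 4.5, s_1 = 1.5, a_2 = 7.5, b_2 = 6.5, c_2 = 5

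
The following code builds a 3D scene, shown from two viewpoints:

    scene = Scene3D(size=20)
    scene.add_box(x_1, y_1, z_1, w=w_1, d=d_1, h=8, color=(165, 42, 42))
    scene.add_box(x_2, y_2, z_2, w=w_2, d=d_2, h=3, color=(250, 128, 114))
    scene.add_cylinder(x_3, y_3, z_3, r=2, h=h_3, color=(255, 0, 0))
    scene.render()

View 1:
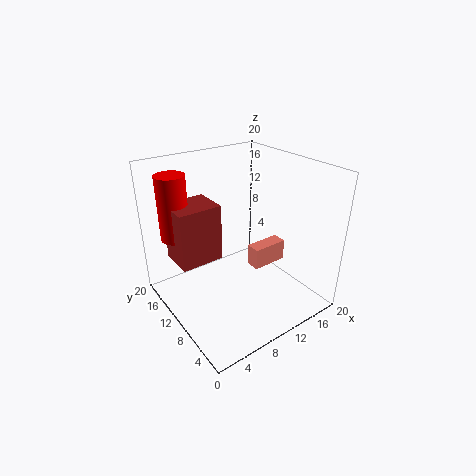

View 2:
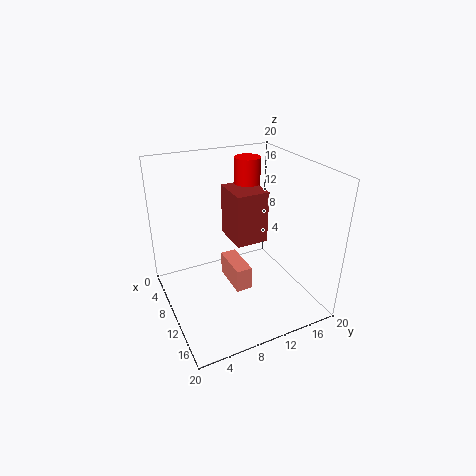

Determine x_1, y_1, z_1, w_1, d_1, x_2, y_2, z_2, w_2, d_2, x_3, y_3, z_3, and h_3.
x_1 = 2
y_1 = 11
z_1 = 7
w_1 = 6
d_1 = 5
x_2 = 11
y_2 = 7
z_2 = 6
w_2 = 5
d_2 = 2
x_3 = 3
y_3 = 15
z_3 = 10
h_3 = 9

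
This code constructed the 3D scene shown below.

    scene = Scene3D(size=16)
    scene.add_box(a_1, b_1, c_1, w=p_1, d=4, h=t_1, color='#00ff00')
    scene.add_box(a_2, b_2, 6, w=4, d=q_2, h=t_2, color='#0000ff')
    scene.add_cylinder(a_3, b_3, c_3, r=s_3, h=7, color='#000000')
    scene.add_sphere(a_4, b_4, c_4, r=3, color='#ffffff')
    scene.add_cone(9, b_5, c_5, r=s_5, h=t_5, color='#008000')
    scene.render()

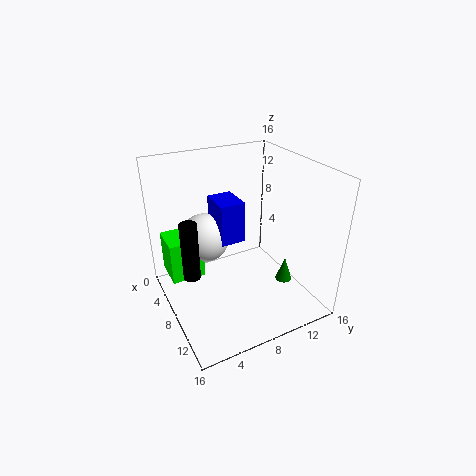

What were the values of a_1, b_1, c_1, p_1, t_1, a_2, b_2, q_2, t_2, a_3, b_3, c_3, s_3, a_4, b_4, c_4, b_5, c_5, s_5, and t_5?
a_1 = 1
b_1 = 1
c_1 = 2
p_1 = 4
t_1 = 5
a_2 = 2
b_2 = 7
q_2 = 3
t_2 = 5
a_3 = 6
b_3 = 3
c_3 = 3
s_3 = 1
a_4 = 3
b_4 = 6
c_4 = 6
b_5 = 14
c_5 = 1
s_5 = 1
t_5 = 3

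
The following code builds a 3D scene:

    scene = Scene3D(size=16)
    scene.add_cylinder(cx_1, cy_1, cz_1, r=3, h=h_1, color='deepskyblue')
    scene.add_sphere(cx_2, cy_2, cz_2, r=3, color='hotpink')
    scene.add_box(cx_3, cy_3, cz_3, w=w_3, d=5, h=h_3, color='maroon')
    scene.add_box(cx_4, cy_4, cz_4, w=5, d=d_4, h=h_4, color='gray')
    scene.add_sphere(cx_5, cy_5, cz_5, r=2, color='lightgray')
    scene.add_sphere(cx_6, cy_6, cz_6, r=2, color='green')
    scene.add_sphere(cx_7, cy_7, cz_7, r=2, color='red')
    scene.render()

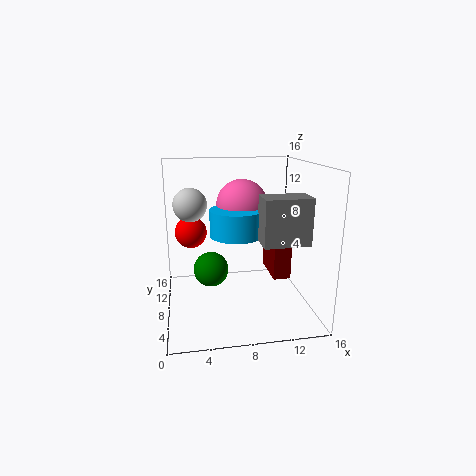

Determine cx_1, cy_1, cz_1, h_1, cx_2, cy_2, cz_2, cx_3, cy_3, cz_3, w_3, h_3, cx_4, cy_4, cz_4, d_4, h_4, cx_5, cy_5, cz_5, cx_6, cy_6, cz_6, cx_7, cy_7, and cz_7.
cx_1 = 8; cy_1 = 9; cz_1 = 8; h_1 = 3; cx_2 = 9; cy_2 = 11; cz_2 = 11; cx_3 = 12; cy_3 = 7; cz_3 = 3; w_3 = 2; h_3 = 7; cx_4 = 10; cy_4 = 4; cz_4 = 8; d_4 = 3; h_4 = 5; cx_5 = 3; cy_5 = 12; cz_5 = 11; cx_6 = 5; cy_6 = 9; cz_6 = 4; cx_7 = 3; cy_7 = 14; cz_7 = 7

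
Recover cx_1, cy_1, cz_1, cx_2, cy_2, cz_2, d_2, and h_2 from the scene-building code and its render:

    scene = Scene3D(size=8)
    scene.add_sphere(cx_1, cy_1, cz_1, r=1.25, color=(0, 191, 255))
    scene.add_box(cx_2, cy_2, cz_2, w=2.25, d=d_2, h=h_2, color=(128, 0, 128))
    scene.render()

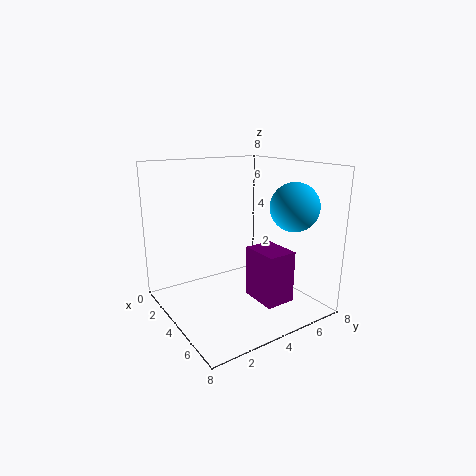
cx_1 = 6.5; cy_1 = 5.75; cz_1 = 6; cx_2 = 3.75; cy_2 = 4.75; cz_2 = 0.25; d_2 = 1.75; h_2 = 3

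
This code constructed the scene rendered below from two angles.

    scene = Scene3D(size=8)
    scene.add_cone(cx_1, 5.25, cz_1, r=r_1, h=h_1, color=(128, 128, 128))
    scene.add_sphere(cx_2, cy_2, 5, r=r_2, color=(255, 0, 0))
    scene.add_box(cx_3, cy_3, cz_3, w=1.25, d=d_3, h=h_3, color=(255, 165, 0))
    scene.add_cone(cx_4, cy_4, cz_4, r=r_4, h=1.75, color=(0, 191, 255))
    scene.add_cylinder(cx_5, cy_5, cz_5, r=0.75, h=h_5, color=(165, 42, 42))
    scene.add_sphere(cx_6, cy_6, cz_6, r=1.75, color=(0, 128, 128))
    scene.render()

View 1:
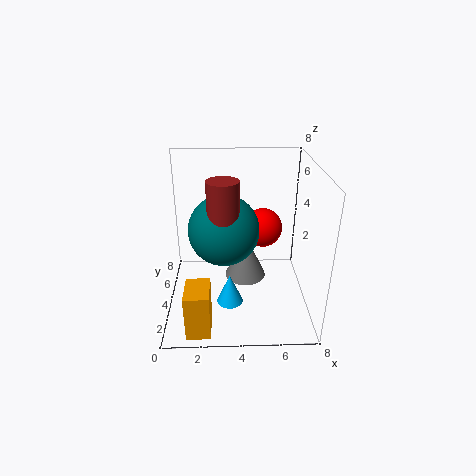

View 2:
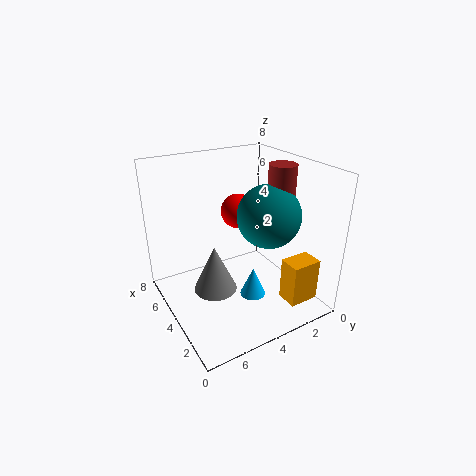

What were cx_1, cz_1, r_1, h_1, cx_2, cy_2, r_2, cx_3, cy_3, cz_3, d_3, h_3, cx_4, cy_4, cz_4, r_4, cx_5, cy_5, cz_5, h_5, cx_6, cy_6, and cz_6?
cx_1 = 4.5; cz_1 = 0.75; r_1 = 1.25; h_1 = 2.75; cx_2 = 5.25; cy_2 = 3.25; r_2 = 1; cx_3 = 1.25; cy_3 = 0.25; cz_3 = 0.25; d_3 = 1.75; h_3 = 2.5; cx_4 = 3.5; cy_4 = 3.25; cz_4 = 0.25; r_4 = 0.75; cx_5 = 3.25; cy_5 = 1.75; cz_5 = 5; h_5 = 3; cx_6 = 3.25; cy_6 = 2.5; cz_6 = 5.25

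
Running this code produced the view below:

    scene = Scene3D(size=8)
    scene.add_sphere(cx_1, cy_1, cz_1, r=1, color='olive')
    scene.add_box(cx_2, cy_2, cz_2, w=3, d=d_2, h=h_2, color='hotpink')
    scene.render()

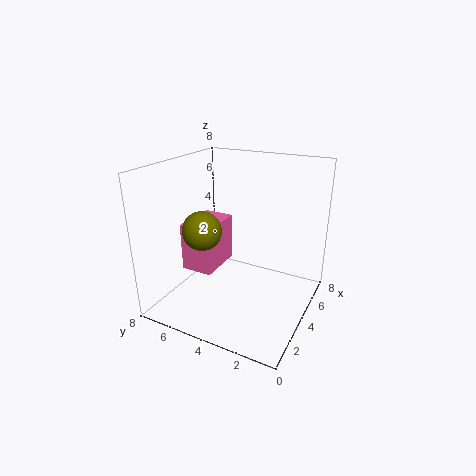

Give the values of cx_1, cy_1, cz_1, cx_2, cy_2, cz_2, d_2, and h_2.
cx_1 = 2; cy_1 = 5; cz_1 = 5; cx_2 = 4; cy_2 = 6; cz_2 = 1; d_2 = 2; h_2 = 3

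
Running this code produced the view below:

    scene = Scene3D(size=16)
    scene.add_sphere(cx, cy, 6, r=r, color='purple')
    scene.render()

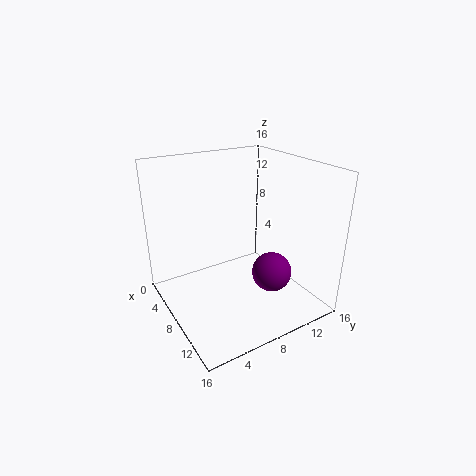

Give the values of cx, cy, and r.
cx = 13, cy = 9, r = 2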